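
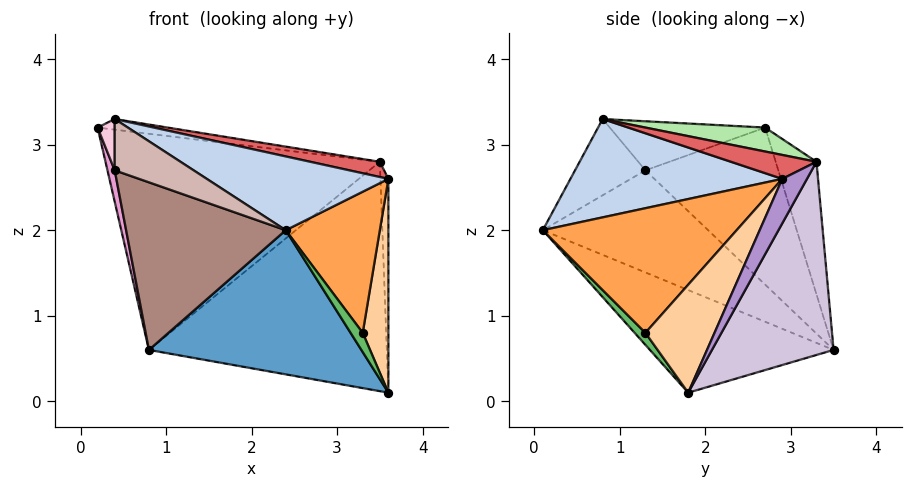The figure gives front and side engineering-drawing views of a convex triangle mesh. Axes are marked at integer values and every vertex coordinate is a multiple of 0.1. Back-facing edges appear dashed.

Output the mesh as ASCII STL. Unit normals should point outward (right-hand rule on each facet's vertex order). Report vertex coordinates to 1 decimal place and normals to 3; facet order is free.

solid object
 facet normal -0.442 -0.511 -0.737
  outer loop
   vertex 3.6 1.8 0.1
   vertex 2.4 0.1 2.0
   vertex 0.8 3.5 0.6
  endloop
 endfacet
 facet normal 0.418 -0.358 0.835
  outer loop
   vertex 0.4 0.8 3.3
   vertex 2.4 0.1 2.0
   vertex 3.6 2.9 2.6
  endloop
 endfacet
 facet normal 0.875 -0.425 0.232
  outer loop
   vertex 3.3 1.3 0.8
   vertex 3.6 2.9 2.6
   vertex 2.4 0.1 2.0
  endloop
 endfacet
 facet normal 0.927 -0.344 0.151
  outer loop
   vertex 3.3 1.3 0.8
   vertex 3.6 1.8 0.1
   vertex 3.6 2.9 2.6
  endloop
 endfacet
 facet normal 0.645 -0.725 -0.242
  outer loop
   vertex 3.3 1.3 0.8
   vertex 2.4 0.1 2.0
   vertex 3.6 1.8 0.1
  endloop
 endfacet
 facet normal 0.109 0.064 0.992
  outer loop
   vertex 3.5 3.3 2.8
   vertex 0.2 2.7 3.2
   vertex 0.4 0.8 3.3
  endloop
 endfacet
 facet normal 0.402 -0.327 0.855
  outer loop
   vertex 3.5 3.3 2.8
   vertex 0.4 0.8 3.3
   vertex 3.6 2.9 2.6
  endloop
 endfacet
 facet normal -0.142 0.955 0.261
  outer loop
   vertex 3.5 3.3 2.8
   vertex 0.8 3.5 0.6
   vertex 0.2 2.7 3.2
  endloop
 endfacet
 facet normal 0.944 0.303 -0.133
  outer loop
   vertex 3.5 3.3 2.8
   vertex 3.6 2.9 2.6
   vertex 3.6 1.8 0.1
  endloop
 endfacet
 facet normal 0.411 0.803 -0.431
  outer loop
   vertex 3.5 3.3 2.8
   vertex 3.6 1.8 0.1
   vertex 0.8 3.5 0.6
  endloop
 endfacet
 facet normal -0.544 -0.525 -0.654
  outer loop
   vertex 0.4 1.3 2.7
   vertex 0.8 3.5 0.6
   vertex 2.4 0.1 2.0
  endloop
 endfacet
 facet normal -0.565 -0.634 -0.528
  outer loop
   vertex 0.4 1.3 2.7
   vertex 2.4 0.1 2.0
   vertex 0.4 0.8 3.3
  endloop
 endfacet
 facet normal -0.969 -0.053 -0.240
  outer loop
   vertex 0.4 1.3 2.7
   vertex 0.2 2.7 3.2
   vertex 0.8 3.5 0.6
  endloop
 endfacet
 facet normal -0.990 -0.109 -0.091
  outer loop
   vertex 0.4 1.3 2.7
   vertex 0.4 0.8 3.3
   vertex 0.2 2.7 3.2
  endloop
 endfacet
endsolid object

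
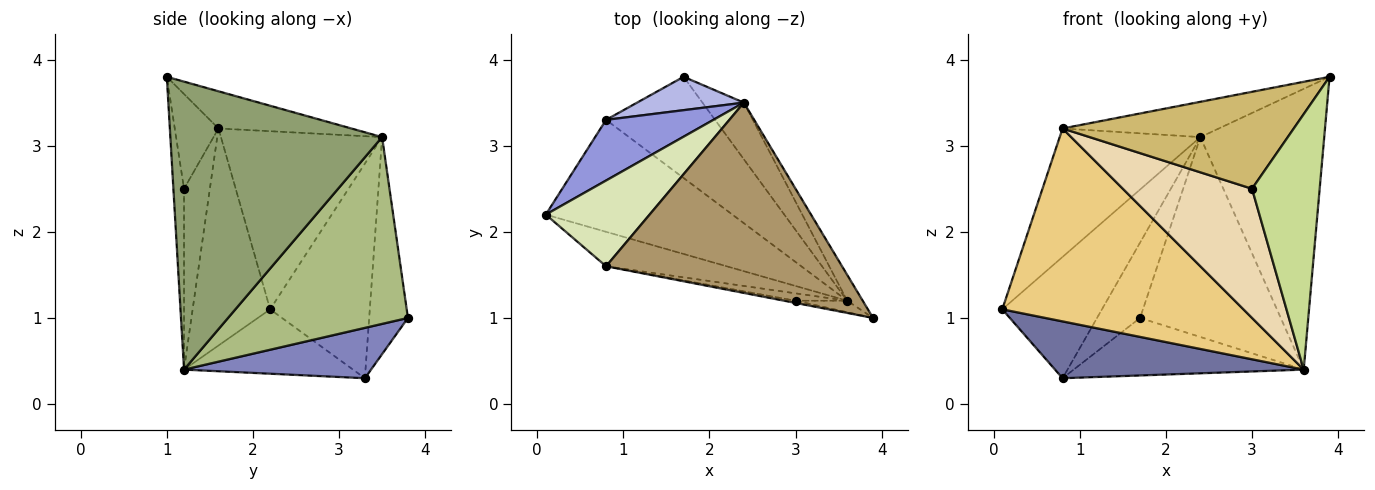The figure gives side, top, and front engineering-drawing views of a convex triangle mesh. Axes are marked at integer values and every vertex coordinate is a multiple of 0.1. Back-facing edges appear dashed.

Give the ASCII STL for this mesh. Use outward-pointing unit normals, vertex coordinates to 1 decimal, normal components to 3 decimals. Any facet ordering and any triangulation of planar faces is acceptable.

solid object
 facet normal -0.294 -0.433 -0.852
  outer loop
   vertex 3.6 1.2 0.4
   vertex 0.1 2.2 1.1
   vertex 0.8 3.3 0.3
  endloop
 endfacet
 facet normal 0.373 0.459 -0.807
  outer loop
   vertex 3.6 1.2 0.4
   vertex 0.8 3.3 0.3
   vertex 1.7 3.8 1.0
  endloop
 endfacet
 facet normal -0.667 0.667 0.333
  outer loop
   vertex 2.4 3.5 3.1
   vertex 0.8 3.3 0.3
   vertex 0.1 2.2 1.1
  endloop
 endfacet
 facet normal -0.635 0.706 0.313
  outer loop
   vertex 2.4 3.5 3.1
   vertex 1.7 3.8 1.0
   vertex 0.8 3.3 0.3
  endloop
 endfacet
 facet normal 0.862 0.504 -0.046
  outer loop
   vertex 2.4 3.5 3.1
   vertex 3.9 1.0 3.8
   vertex 3.6 1.2 0.4
  endloop
 endfacet
 facet normal 0.776 0.607 -0.172
  outer loop
   vertex 2.4 3.5 3.1
   vertex 3.6 1.2 0.4
   vertex 1.7 3.8 1.0
  endloop
 endfacet
 facet normal -0.155 -0.987 -0.044
  outer loop
   vertex 3.0 1.2 2.5
   vertex 3.6 1.2 0.4
   vertex 3.9 1.0 3.8
  endloop
 endfacet
 facet normal -0.690 0.602 0.402
  outer loop
   vertex 0.8 1.6 3.2
   vertex 2.4 3.5 3.1
   vertex 0.1 2.2 1.1
  endloop
 endfacet
 facet normal -0.153 0.180 0.972
  outer loop
   vertex 0.8 1.6 3.2
   vertex 3.9 1.0 3.8
   vertex 2.4 3.5 3.1
  endloop
 endfacet
 facet normal -0.186 -0.982 -0.023
  outer loop
   vertex 0.8 1.6 3.2
   vertex 3.0 1.2 2.5
   vertex 3.9 1.0 3.8
  endloop
 endfacet
 facet normal -0.302 -0.939 -0.168
  outer loop
   vertex 0.8 1.6 3.2
   vertex 0.1 2.2 1.1
   vertex 3.6 1.2 0.4
  endloop
 endfacet
 facet normal -0.196 -0.979 -0.056
  outer loop
   vertex 0.8 1.6 3.2
   vertex 3.6 1.2 0.4
   vertex 3.0 1.2 2.5
  endloop
 endfacet
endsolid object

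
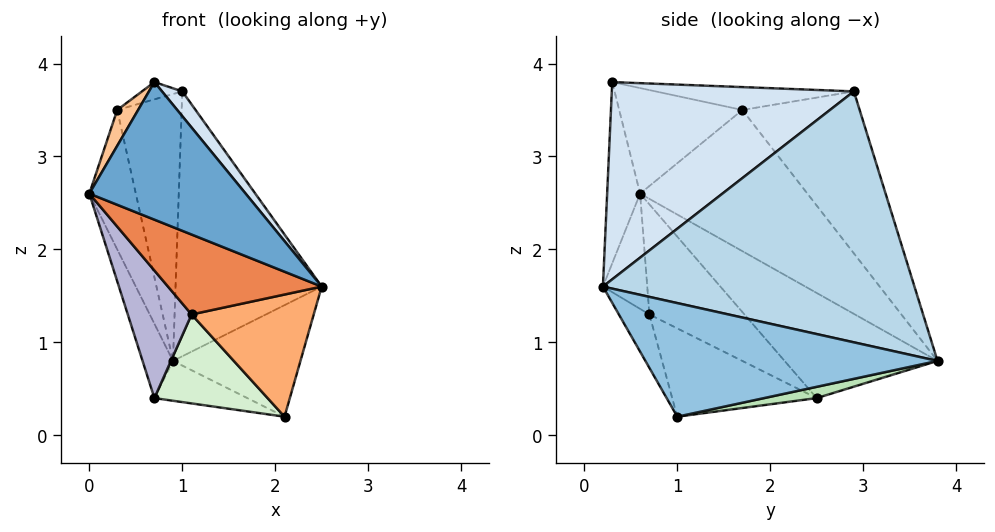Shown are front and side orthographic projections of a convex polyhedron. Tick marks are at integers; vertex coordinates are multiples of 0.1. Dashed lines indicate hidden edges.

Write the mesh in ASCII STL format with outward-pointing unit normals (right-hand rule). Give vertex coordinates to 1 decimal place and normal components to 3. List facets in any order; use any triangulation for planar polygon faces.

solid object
 facet normal -0.205 -0.971 -0.123
  outer loop
   vertex 0.7 0.3 3.8
   vertex 0.0 0.6 2.6
   vertex 2.5 0.2 1.6
  endloop
 endfacet
 facet normal 0.916 0.400 -0.033
  outer loop
   vertex 2.1 1.0 0.2
   vertex 0.9 3.8 0.8
   vertex 2.5 0.2 1.6
  endloop
 endfacet
 facet normal 0.901 0.423 0.100
  outer loop
   vertex 1.0 2.9 3.7
   vertex 2.5 0.2 1.6
   vertex 0.9 3.8 0.8
  endloop
 endfacet
 facet normal 0.771 -0.065 0.634
  outer loop
   vertex 1.0 2.9 3.7
   vertex 0.7 0.3 3.8
   vertex 2.5 0.2 1.6
  endloop
 endfacet
 facet normal -0.265 -0.918 -0.295
  outer loop
   vertex 1.1 0.7 1.3
   vertex 2.5 0.2 1.6
   vertex 0.0 0.6 2.6
  endloop
 endfacet
 facet normal -0.218 -0.873 -0.436
  outer loop
   vertex 1.1 0.7 1.3
   vertex 2.1 1.0 0.2
   vertex 2.5 0.2 1.6
  endloop
 endfacet
 facet normal -0.870 -0.148 0.471
  outer loop
   vertex 0.3 1.7 3.5
   vertex 0.0 0.6 2.6
   vertex 0.7 0.3 3.8
  endloop
 endfacet
 facet normal -0.400 0.081 0.913
  outer loop
   vertex 0.3 1.7 3.5
   vertex 0.7 0.3 3.8
   vertex 1.0 2.9 3.7
  endloop
 endfacet
 facet normal -0.964 0.268 -0.006
  outer loop
   vertex 0.3 1.7 3.5
   vertex 0.9 3.8 0.8
   vertex 0.0 0.6 2.6
  endloop
 endfacet
 facet normal -0.863 0.474 0.177
  outer loop
   vertex 0.3 1.7 3.5
   vertex 1.0 2.9 3.7
   vertex 0.9 3.8 0.8
  endloop
 endfacet
 facet normal 0.153 0.269 -0.951
  outer loop
   vertex 0.7 2.5 0.4
   vertex 0.9 3.8 0.8
   vertex 2.1 1.0 0.2
  endloop
 endfacet
 facet normal -0.590 -0.462 -0.662
  outer loop
   vertex 0.7 2.5 0.4
   vertex 2.1 1.0 0.2
   vertex 1.1 0.7 1.3
  endloop
 endfacet
 facet normal -0.971 0.193 -0.142
  outer loop
   vertex 0.7 2.5 0.4
   vertex 0.0 0.6 2.6
   vertex 0.9 3.8 0.8
  endloop
 endfacet
 facet normal -0.666 -0.447 -0.598
  outer loop
   vertex 0.7 2.5 0.4
   vertex 1.1 0.7 1.3
   vertex 0.0 0.6 2.6
  endloop
 endfacet
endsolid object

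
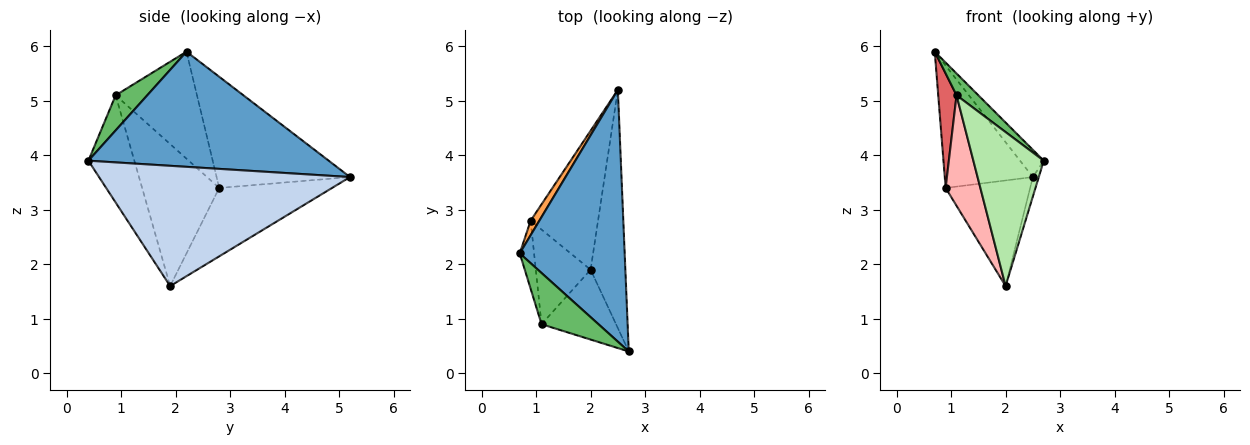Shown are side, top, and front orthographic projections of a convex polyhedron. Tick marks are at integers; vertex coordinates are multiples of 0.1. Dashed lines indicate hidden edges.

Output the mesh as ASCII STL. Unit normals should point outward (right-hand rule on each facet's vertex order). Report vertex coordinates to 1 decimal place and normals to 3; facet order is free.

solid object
 facet normal 0.737 0.073 0.672
  outer loop
   vertex 2.5 5.2 3.6
   vertex 0.7 2.2 5.9
   vertex 2.7 0.4 3.9
  endloop
 endfacet
 facet normal 0.960 0.023 -0.278
  outer loop
   vertex 2.0 1.9 1.6
   vertex 2.5 5.2 3.6
   vertex 2.7 0.4 3.9
  endloop
 endfacet
 facet normal -0.833 0.550 0.065
  outer loop
   vertex 0.9 2.8 3.4
   vertex 0.7 2.2 5.9
   vertex 2.5 5.2 3.6
  endloop
 endfacet
 facet normal -0.628 0.471 -0.619
  outer loop
   vertex 0.9 2.8 3.4
   vertex 2.5 5.2 3.6
   vertex 2.0 1.9 1.6
  endloop
 endfacet
 facet normal 0.494 -0.341 0.800
  outer loop
   vertex 1.1 0.9 5.1
   vertex 2.7 0.4 3.9
   vertex 0.7 2.2 5.9
  endloop
 endfacet
 facet normal -0.511 -0.783 -0.355
  outer loop
   vertex 1.1 0.9 5.1
   vertex 2.0 1.9 1.6
   vertex 2.7 0.4 3.9
  endloop
 endfacet
 facet normal -0.967 -0.218 -0.130
  outer loop
   vertex 1.1 0.9 5.1
   vertex 0.7 2.2 5.9
   vertex 0.9 2.8 3.4
  endloop
 endfacet
 facet normal -0.860 -0.387 -0.332
  outer loop
   vertex 1.1 0.9 5.1
   vertex 0.9 2.8 3.4
   vertex 2.0 1.9 1.6
  endloop
 endfacet
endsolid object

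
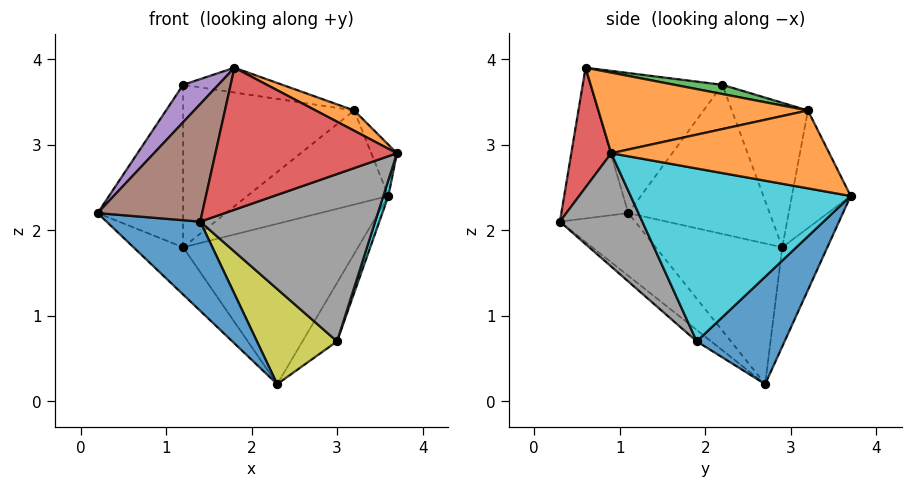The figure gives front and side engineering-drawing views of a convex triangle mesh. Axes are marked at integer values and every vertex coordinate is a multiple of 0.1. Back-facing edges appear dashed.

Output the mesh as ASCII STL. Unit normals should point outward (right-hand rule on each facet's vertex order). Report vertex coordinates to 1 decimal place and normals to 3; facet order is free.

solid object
 facet normal -0.385 -0.480 -0.788
  outer loop
   vertex 1.4 0.3 2.1
   vertex 0.2 1.1 2.2
   vertex 2.3 2.7 0.2
  endloop
 endfacet
 facet normal 0.904 0.106 0.415
  outer loop
   vertex 3.2 3.2 3.4
   vertex 3.7 0.9 2.9
   vertex 3.6 3.7 2.4
  endloop
 endfacet
 facet normal -0.240 0.929 -0.281
  outer loop
   vertex 1.2 2.9 1.8
   vertex 3.6 3.7 2.4
   vertex 2.3 2.7 0.2
  endloop
 endfacet
 facet normal -0.368 0.882 0.294
  outer loop
   vertex 1.2 2.9 1.8
   vertex 3.2 3.2 3.4
   vertex 3.6 3.7 2.4
  endloop
 endfacet
 facet normal -0.385 0.866 0.319
  outer loop
   vertex 1.2 2.9 1.8
   vertex 1.2 2.2 3.7
   vertex 3.2 3.2 3.4
  endloop
 endfacet
 facet normal -0.768 0.301 -0.566
  outer loop
   vertex 1.2 2.9 1.8
   vertex 2.3 2.7 0.2
   vertex 0.2 1.1 2.2
  endloop
 endfacet
 facet normal -0.840 0.509 0.187
  outer loop
   vertex 1.2 2.9 1.8
   vertex 0.2 1.1 2.2
   vertex 1.2 2.2 3.7
  endloop
 endfacet
 facet normal 0.374 -0.794 -0.480
  outer loop
   vertex 3.0 1.9 0.7
   vertex 3.7 0.9 2.9
   vertex 1.4 0.3 2.1
  endloop
 endfacet
 facet normal -0.106 -0.592 -0.799
  outer loop
   vertex 3.0 1.9 0.7
   vertex 1.4 0.3 2.1
   vertex 2.3 2.7 0.2
  endloop
 endfacet
 facet normal 0.950 -0.022 -0.312
  outer loop
   vertex 3.0 1.9 0.7
   vertex 3.6 3.7 2.4
   vertex 3.7 0.9 2.9
  endloop
 endfacet
 facet normal 0.756 0.298 -0.582
  outer loop
   vertex 3.0 1.9 0.7
   vertex 2.3 2.7 0.2
   vertex 3.6 3.7 2.4
  endloop
 endfacet
 facet normal 0.475 -0.087 0.876
  outer loop
   vertex 1.8 0.6 3.9
   vertex 3.7 0.9 2.9
   vertex 3.2 3.2 3.4
  endloop
 endfacet
 facet normal 0.073 0.150 0.986
  outer loop
   vertex 1.8 0.6 3.9
   vertex 3.2 3.2 3.4
   vertex 1.2 2.2 3.7
  endloop
 endfacet
 facet normal 0.213 -0.970 0.114
  outer loop
   vertex 1.8 0.6 3.9
   vertex 1.4 0.3 2.1
   vertex 3.7 0.9 2.9
  endloop
 endfacet
 facet normal -0.742 -0.198 0.640
  outer loop
   vertex 1.8 0.6 3.9
   vertex 1.2 2.2 3.7
   vertex 0.2 1.1 2.2
  endloop
 endfacet
 facet normal -0.522 -0.815 0.252
  outer loop
   vertex 1.8 0.6 3.9
   vertex 0.2 1.1 2.2
   vertex 1.4 0.3 2.1
  endloop
 endfacet
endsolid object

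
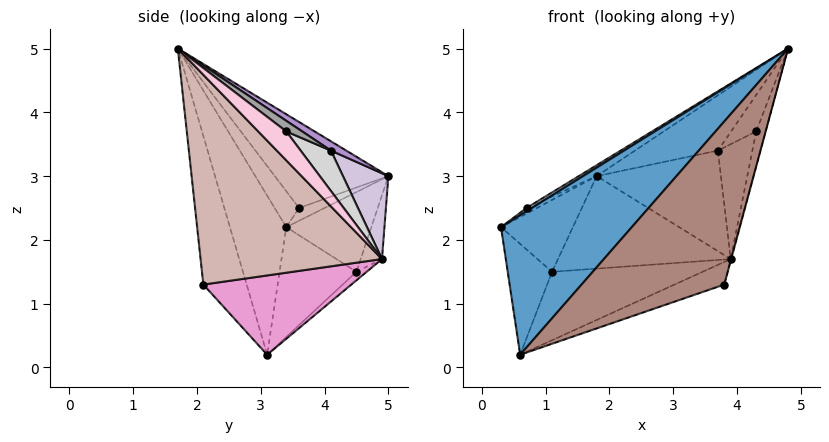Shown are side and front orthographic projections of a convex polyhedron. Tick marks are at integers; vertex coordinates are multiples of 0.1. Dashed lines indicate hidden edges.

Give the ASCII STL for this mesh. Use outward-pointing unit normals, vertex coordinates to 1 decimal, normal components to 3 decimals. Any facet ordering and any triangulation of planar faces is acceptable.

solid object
 facet normal -0.395 -0.916 0.078
  outer loop
   vertex 0.6 3.1 0.2
   vertex 4.8 1.7 5.0
   vertex 0.3 3.4 2.2
  endloop
 endfacet
 facet normal -0.557 -0.120 0.822
  outer loop
   vertex 0.7 3.6 2.5
   vertex 0.3 3.4 2.2
   vertex 4.8 1.7 5.0
  endloop
 endfacet
 facet normal -0.660 0.268 0.702
  outer loop
   vertex 0.7 3.6 2.5
   vertex 1.8 5.0 3.0
   vertex 0.3 3.4 2.2
  endloop
 endfacet
 facet normal -0.493 0.077 0.867
  outer loop
   vertex 0.7 3.6 2.5
   vertex 4.8 1.7 5.0
   vertex 1.8 5.0 3.0
  endloop
 endfacet
 facet normal -0.756 0.639 0.140
  outer loop
   vertex 1.1 4.5 1.5
   vertex 0.3 3.4 2.2
   vertex 1.8 5.0 3.0
  endloop
 endfacet
 facet normal -0.849 0.489 -0.201
  outer loop
   vertex 1.1 4.5 1.5
   vertex 0.6 3.1 0.2
   vertex 0.3 3.4 2.2
  endloop
 endfacet
 facet normal -0.118 0.957 -0.264
  outer loop
   vertex 1.1 4.5 1.5
   vertex 1.8 5.0 3.0
   vertex 3.9 4.9 1.7
  endloop
 endfacet
 facet normal -0.047 0.689 -0.724
  outer loop
   vertex 1.1 4.5 1.5
   vertex 3.9 4.9 1.7
   vertex 0.6 3.1 0.2
  endloop
 endfacet
 facet normal 0.108 0.585 0.804
  outer loop
   vertex 3.7 4.1 3.4
   vertex 1.8 5.0 3.0
   vertex 4.8 1.7 5.0
  endloop
 endfacet
 facet normal 0.309 0.846 0.434
  outer loop
   vertex 3.7 4.1 3.4
   vertex 3.9 4.9 1.7
   vertex 1.8 5.0 3.0
  endloop
 endfacet
 facet normal -0.290 -0.957 -0.025
  outer loop
   vertex 3.8 2.1 1.3
   vertex 4.8 1.7 5.0
   vertex 0.6 3.1 0.2
  endloop
 endfacet
 facet normal 0.965 0.003 -0.261
  outer loop
   vertex 3.8 2.1 1.3
   vertex 3.9 4.9 1.7
   vertex 4.8 1.7 5.0
  endloop
 endfacet
 facet normal 0.356 0.120 -0.927
  outer loop
   vertex 3.8 2.1 1.3
   vertex 0.6 3.1 0.2
   vertex 3.9 4.9 1.7
  endloop
 endfacet
 facet normal 0.948 0.314 0.046
  outer loop
   vertex 4.3 3.4 3.7
   vertex 4.8 1.7 5.0
   vertex 3.9 4.9 1.7
  endloop
 endfacet
 facet normal 0.399 0.628 0.668
  outer loop
   vertex 4.3 3.4 3.7
   vertex 3.7 4.1 3.4
   vertex 4.8 1.7 5.0
  endloop
 endfacet
 facet normal 0.607 0.690 0.396
  outer loop
   vertex 4.3 3.4 3.7
   vertex 3.9 4.9 1.7
   vertex 3.7 4.1 3.4
  endloop
 endfacet
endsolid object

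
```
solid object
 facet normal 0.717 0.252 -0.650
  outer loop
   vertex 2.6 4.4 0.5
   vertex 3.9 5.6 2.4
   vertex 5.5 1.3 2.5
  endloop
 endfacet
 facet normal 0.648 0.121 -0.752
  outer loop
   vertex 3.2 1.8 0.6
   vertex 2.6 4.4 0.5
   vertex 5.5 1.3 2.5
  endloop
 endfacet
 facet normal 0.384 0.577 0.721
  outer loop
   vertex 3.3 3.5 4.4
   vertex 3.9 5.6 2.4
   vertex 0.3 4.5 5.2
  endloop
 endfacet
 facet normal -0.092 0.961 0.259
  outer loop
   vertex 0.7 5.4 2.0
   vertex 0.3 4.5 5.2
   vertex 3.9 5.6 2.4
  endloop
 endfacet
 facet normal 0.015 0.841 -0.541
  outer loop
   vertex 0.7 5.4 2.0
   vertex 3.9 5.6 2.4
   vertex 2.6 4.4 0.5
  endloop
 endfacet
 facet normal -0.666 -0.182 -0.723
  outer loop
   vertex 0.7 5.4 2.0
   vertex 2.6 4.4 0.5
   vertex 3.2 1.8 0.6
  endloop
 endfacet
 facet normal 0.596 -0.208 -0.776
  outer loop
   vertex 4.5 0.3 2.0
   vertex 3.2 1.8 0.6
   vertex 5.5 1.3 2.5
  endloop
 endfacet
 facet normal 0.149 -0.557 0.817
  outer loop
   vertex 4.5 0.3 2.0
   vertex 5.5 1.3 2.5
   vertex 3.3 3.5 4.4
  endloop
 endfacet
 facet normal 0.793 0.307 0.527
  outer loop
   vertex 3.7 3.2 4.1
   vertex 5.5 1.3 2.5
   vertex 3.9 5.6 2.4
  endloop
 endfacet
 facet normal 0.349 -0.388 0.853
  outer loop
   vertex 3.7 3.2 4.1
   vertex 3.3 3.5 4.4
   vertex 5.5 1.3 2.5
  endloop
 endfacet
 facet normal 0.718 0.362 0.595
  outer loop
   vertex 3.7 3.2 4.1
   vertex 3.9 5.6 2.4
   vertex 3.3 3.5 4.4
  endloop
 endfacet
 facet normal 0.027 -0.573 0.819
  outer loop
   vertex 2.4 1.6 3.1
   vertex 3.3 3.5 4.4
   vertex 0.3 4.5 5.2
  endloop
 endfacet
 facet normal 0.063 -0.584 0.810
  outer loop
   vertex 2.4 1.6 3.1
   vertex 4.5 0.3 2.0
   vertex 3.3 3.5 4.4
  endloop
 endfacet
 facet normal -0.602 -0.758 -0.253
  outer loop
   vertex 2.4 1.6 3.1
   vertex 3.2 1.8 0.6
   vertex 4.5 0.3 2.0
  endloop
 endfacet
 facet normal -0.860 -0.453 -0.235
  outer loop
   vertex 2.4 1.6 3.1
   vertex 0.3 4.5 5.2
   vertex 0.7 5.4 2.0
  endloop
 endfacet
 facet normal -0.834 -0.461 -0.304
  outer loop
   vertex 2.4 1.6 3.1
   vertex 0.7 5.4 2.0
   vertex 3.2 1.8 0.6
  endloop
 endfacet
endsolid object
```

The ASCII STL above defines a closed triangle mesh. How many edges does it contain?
24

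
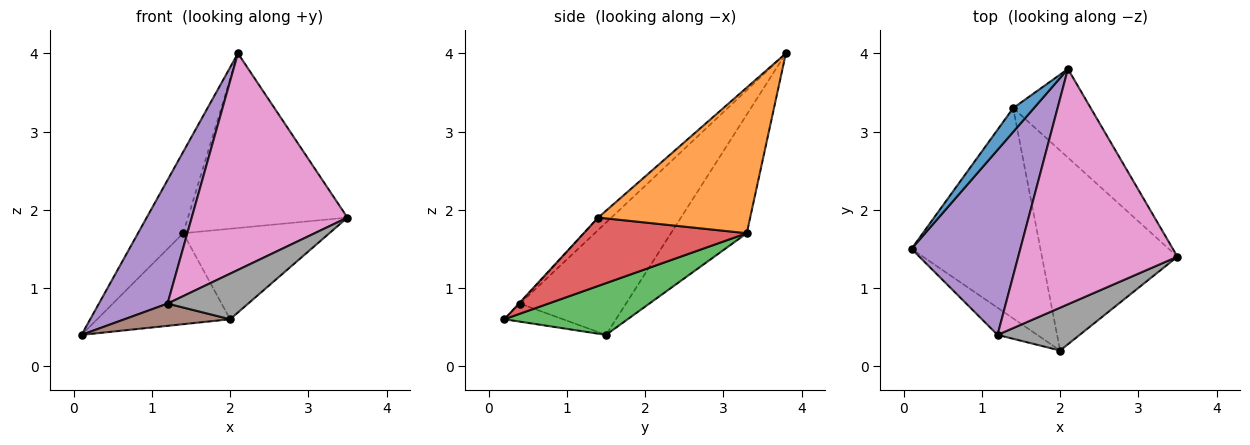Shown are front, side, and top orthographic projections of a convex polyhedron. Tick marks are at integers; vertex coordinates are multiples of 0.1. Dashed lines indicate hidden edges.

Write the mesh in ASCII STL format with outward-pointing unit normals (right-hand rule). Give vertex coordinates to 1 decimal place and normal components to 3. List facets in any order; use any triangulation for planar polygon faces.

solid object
 facet normal -0.849 0.506 0.148
  outer loop
   vertex 1.4 3.3 1.7
   vertex 0.1 1.5 0.4
   vertex 2.1 3.8 4.0
  endloop
 endfacet
 facet normal 0.648 0.679 -0.345
  outer loop
   vertex 1.4 3.3 1.7
   vertex 2.1 3.8 4.0
   vertex 3.5 1.4 1.9
  endloop
 endfacet
 facet normal 0.346 0.373 -0.861
  outer loop
   vertex 1.4 3.3 1.7
   vertex 2.0 0.2 0.6
   vertex 0.1 1.5 0.4
  endloop
 endfacet
 facet normal 0.418 0.375 -0.828
  outer loop
   vertex 1.4 3.3 1.7
   vertex 3.5 1.4 1.9
   vertex 2.0 0.2 0.6
  endloop
 endfacet
 facet normal -0.651 -0.422 0.631
  outer loop
   vertex 1.2 0.4 0.8
   vertex 2.1 3.8 4.0
   vertex 0.1 1.5 0.4
  endloop
 endfacet
 facet normal -0.332 -0.597 -0.730
  outer loop
   vertex 1.2 0.4 0.8
   vertex 0.1 1.5 0.4
   vertex 2.0 0.2 0.6
  endloop
 endfacet
 facet normal -0.057 -0.676 0.735
  outer loop
   vertex 1.2 0.4 0.8
   vertex 3.5 1.4 1.9
   vertex 2.1 3.8 4.0
  endloop
 endfacet
 facet normal -0.011 -0.728 0.685
  outer loop
   vertex 1.2 0.4 0.8
   vertex 2.0 0.2 0.6
   vertex 3.5 1.4 1.9
  endloop
 endfacet
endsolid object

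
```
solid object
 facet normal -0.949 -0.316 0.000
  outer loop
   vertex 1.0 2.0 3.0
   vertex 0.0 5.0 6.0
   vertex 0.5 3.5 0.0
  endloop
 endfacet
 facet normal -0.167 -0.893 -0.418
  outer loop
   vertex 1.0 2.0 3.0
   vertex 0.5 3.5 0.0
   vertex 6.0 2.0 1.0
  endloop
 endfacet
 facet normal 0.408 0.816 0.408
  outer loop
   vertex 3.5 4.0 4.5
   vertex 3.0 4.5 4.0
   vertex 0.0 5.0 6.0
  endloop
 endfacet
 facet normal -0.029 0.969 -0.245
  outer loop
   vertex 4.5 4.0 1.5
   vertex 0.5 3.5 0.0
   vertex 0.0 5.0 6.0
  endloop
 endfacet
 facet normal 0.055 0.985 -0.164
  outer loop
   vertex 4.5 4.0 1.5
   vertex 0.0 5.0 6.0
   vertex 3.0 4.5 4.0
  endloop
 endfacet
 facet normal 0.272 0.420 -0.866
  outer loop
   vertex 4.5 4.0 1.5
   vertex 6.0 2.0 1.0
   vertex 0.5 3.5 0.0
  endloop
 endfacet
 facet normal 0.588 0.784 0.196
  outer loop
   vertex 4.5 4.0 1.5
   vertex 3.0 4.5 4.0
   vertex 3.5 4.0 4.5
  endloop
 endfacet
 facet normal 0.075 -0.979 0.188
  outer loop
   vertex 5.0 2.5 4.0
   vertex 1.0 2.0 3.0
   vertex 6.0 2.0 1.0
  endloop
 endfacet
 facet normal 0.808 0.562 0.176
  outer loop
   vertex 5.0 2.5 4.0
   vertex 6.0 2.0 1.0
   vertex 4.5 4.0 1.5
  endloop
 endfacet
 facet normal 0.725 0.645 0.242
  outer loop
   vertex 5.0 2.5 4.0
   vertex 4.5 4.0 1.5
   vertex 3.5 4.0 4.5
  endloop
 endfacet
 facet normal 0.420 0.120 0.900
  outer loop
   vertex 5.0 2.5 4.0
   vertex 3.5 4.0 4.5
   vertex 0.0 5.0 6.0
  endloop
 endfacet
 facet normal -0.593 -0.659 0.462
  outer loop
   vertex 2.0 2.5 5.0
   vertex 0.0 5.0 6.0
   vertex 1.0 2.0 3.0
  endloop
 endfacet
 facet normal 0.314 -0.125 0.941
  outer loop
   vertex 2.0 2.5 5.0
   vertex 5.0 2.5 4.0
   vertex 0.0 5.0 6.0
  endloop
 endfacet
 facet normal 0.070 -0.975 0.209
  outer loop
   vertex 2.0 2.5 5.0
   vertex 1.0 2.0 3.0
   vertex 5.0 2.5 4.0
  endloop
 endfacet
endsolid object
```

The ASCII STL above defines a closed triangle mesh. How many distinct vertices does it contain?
9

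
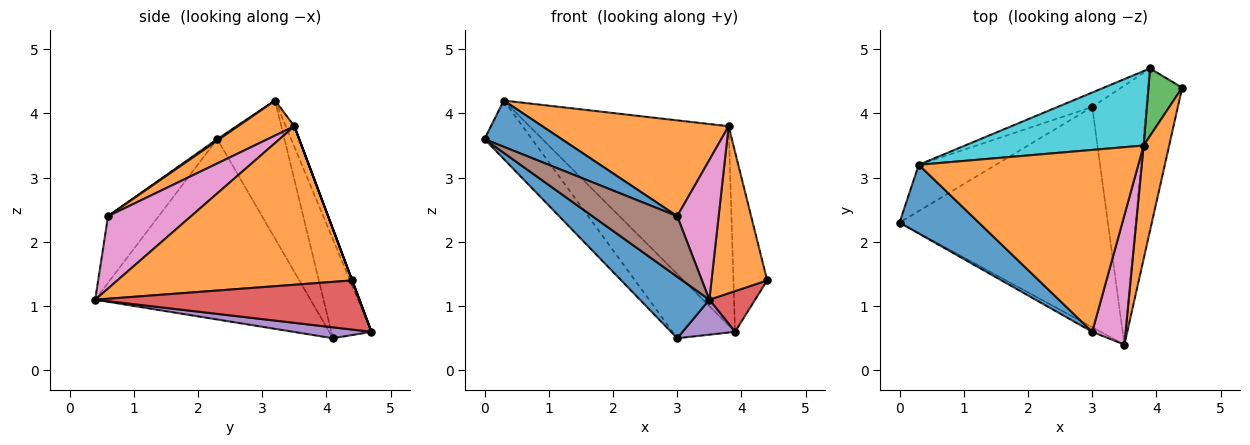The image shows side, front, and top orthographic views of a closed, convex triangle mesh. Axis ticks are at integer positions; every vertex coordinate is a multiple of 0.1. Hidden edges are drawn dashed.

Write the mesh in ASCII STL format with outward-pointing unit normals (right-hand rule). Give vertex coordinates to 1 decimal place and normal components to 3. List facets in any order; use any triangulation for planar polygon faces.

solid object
 facet normal -0.640 -0.207 -0.740
  outer loop
   vertex 3.0 4.1 0.5
   vertex 3.5 0.4 1.1
   vertex 0.0 2.3 3.6
  endloop
 endfacet
 facet normal 0.961 -0.228 0.155
  outer loop
   vertex 3.8 3.5 3.8
   vertex 3.5 0.4 1.1
   vertex 4.4 4.4 1.4
  endloop
 endfacet
 facet normal 0.000 0.936 0.351
  outer loop
   vertex 3.9 4.7 0.6
   vertex 3.8 3.5 3.8
   vertex 4.4 4.4 1.4
  endloop
 endfacet
 facet normal 0.815 -0.141 -0.562
  outer loop
   vertex 3.9 4.7 0.6
   vertex 4.4 4.4 1.4
   vertex 3.5 0.4 1.1
  endloop
 endfacet
 facet normal 0.195 -0.131 -0.972
  outer loop
   vertex 3.9 4.7 0.6
   vertex 3.5 0.4 1.1
   vertex 3.0 4.1 0.5
  endloop
 endfacet
 facet normal -0.512 -0.857 -0.065
  outer loop
   vertex 3.0 0.6 2.4
   vertex 0.0 2.3 3.6
   vertex 3.5 0.4 1.1
  endloop
 endfacet
 facet normal 0.827 -0.412 0.382
  outer loop
   vertex 3.0 0.6 2.4
   vertex 3.5 0.4 1.1
   vertex 3.8 3.5 3.8
  endloop
 endfacet
 facet normal -0.743 0.524 -0.415
  outer loop
   vertex 0.3 3.2 4.2
   vertex 3.0 4.1 0.5
   vertex 0.0 2.3 3.6
  endloop
 endfacet
 facet normal -0.531 0.827 -0.186
  outer loop
   vertex 0.3 3.2 4.2
   vertex 3.9 4.7 0.6
   vertex 3.0 4.1 0.5
  endloop
 endfacet
 facet normal -0.040 0.936 0.350
  outer loop
   vertex 0.3 3.2 4.2
   vertex 3.8 3.5 3.8
   vertex 3.9 4.7 0.6
  endloop
 endfacet
 facet normal 0.016 -0.558 0.830
  outer loop
   vertex 0.3 3.2 4.2
   vertex 0.0 2.3 3.6
   vertex 3.0 0.6 2.4
  endloop
 endfacet
 facet normal 0.140 -0.461 0.876
  outer loop
   vertex 0.3 3.2 4.2
   vertex 3.0 0.6 2.4
   vertex 3.8 3.5 3.8
  endloop
 endfacet
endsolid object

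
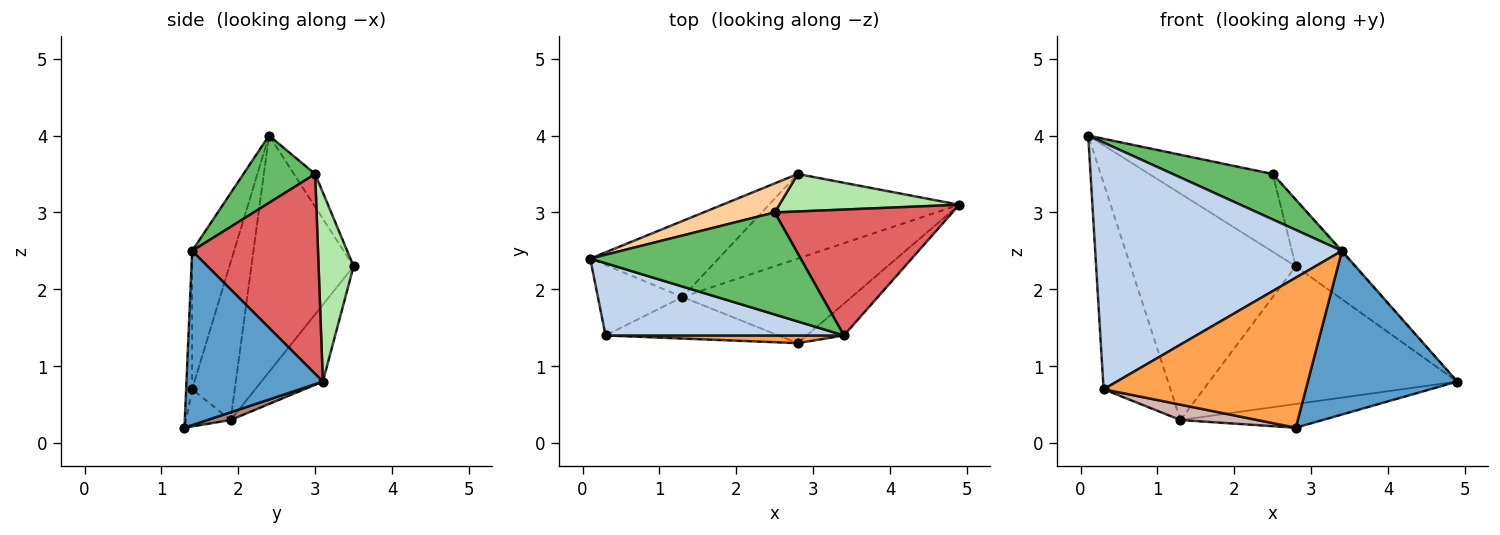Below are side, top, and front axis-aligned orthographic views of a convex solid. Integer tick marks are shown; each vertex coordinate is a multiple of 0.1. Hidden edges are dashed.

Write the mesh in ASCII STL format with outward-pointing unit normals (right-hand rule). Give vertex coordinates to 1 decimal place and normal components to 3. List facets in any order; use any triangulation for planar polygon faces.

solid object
 facet normal 0.667 -0.731 -0.142
  outer loop
   vertex 3.4 1.4 2.5
   vertex 2.8 1.3 0.2
   vertex 4.9 3.1 0.8
  endloop
 endfacet
 facet normal -0.161 -0.947 0.277
  outer loop
   vertex 0.3 1.4 0.7
   vertex 3.4 1.4 2.5
   vertex 0.1 2.4 4.0
  endloop
 endfacet
 facet normal -0.030 -0.998 0.051
  outer loop
   vertex 0.3 1.4 0.7
   vertex 2.8 1.3 0.2
   vertex 3.4 1.4 2.5
  endloop
 endfacet
 facet normal -0.159 0.925 0.346
  outer loop
   vertex 2.5 3.0 3.5
   vertex 2.8 3.5 2.3
   vertex 0.1 2.4 4.0
  endloop
 endfacet
 facet normal 0.280 -0.390 0.877
  outer loop
   vertex 2.5 3.0 3.5
   vertex 0.1 2.4 4.0
   vertex 3.4 1.4 2.5
  endloop
 endfacet
 facet normal 0.459 0.773 0.437
  outer loop
   vertex 2.5 3.0 3.5
   vertex 4.9 3.1 0.8
   vertex 2.8 3.5 2.3
  endloop
 endfacet
 facet normal 0.747 0.005 0.664
  outer loop
   vertex 2.5 3.0 3.5
   vertex 3.4 1.4 2.5
   vertex 4.9 3.1 0.8
  endloop
 endfacet
 facet normal -0.506 0.818 -0.275
  outer loop
   vertex 1.3 1.9 0.3
   vertex 0.1 2.4 4.0
   vertex 2.8 3.5 2.3
  endloop
 endfacet
 facet normal -0.516 0.811 -0.277
  outer loop
   vertex 1.3 1.9 0.3
   vertex 0.3 1.4 0.7
   vertex 0.1 2.4 4.0
  endloop
 endfacet
 facet normal -0.207 0.834 -0.512
  outer loop
   vertex 1.3 1.9 0.3
   vertex 2.8 3.5 2.3
   vertex 4.9 3.1 0.8
  endloop
 endfacet
 facet normal 0.044 0.270 -0.962
  outer loop
   vertex 1.3 1.9 0.3
   vertex 4.9 3.1 0.8
   vertex 2.8 1.3 0.2
  endloop
 endfacet
 facet normal -0.197 -0.340 -0.919
  outer loop
   vertex 1.3 1.9 0.3
   vertex 2.8 1.3 0.2
   vertex 0.3 1.4 0.7
  endloop
 endfacet
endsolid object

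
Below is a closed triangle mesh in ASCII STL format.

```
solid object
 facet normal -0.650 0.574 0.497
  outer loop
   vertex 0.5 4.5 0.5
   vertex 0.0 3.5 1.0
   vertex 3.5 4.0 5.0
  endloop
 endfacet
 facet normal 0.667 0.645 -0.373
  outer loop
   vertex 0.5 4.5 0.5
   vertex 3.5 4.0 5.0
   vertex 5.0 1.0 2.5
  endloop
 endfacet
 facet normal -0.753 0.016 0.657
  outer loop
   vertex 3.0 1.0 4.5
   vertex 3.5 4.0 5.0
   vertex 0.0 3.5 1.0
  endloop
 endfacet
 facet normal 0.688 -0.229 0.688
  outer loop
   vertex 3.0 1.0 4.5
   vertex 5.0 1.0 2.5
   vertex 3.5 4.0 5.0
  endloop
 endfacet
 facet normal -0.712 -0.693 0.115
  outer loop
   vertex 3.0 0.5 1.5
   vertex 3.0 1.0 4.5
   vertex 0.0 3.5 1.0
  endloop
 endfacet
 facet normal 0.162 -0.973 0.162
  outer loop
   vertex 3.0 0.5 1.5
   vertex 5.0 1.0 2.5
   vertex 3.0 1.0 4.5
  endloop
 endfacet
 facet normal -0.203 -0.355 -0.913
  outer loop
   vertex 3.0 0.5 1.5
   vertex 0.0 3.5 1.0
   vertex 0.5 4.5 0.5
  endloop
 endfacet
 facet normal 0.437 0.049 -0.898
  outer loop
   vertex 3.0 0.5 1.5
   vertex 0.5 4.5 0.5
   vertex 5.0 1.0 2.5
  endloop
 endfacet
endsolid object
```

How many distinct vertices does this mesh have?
6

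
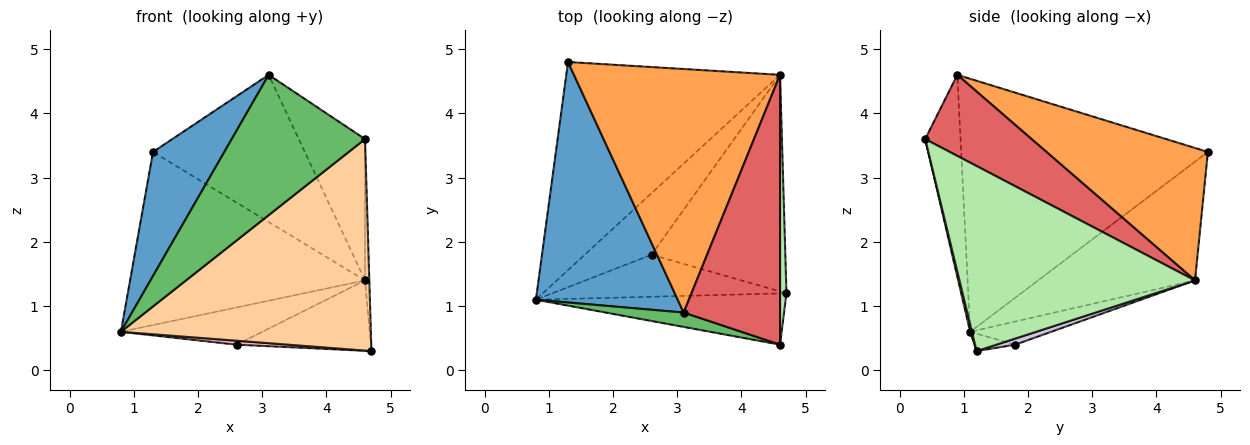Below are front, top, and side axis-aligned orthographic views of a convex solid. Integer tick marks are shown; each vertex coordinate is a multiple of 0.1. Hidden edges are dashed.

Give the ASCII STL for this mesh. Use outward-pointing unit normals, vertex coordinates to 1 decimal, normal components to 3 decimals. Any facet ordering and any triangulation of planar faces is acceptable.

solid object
 facet normal -0.846 -0.244 0.474
  outer loop
   vertex 3.1 0.9 4.6
   vertex 1.3 4.8 3.4
   vertex 0.8 1.1 0.6
  endloop
 endfacet
 facet normal -0.393 0.588 -0.707
  outer loop
   vertex 4.6 4.6 1.4
   vertex 0.8 1.1 0.6
   vertex 1.3 4.8 3.4
  endloop
 endfacet
 facet normal 0.482 0.453 0.750
  outer loop
   vertex 4.6 4.6 1.4
   vertex 1.3 4.8 3.4
   vertex 3.1 0.9 4.6
  endloop
 endfacet
 facet normal 0.007 -0.972 -0.235
  outer loop
   vertex 4.6 0.4 3.6
   vertex 0.8 1.1 0.6
   vertex 4.7 1.2 0.3
  endloop
 endfacet
 facet normal -0.255 -0.962 0.099
  outer loop
   vertex 4.6 0.4 3.6
   vertex 3.1 0.9 4.6
   vertex 0.8 1.1 0.6
  endloop
 endfacet
 facet normal 0.999 0.018 0.035
  outer loop
   vertex 4.6 0.4 3.6
   vertex 4.7 1.2 0.3
   vertex 4.6 4.6 1.4
  endloop
 endfacet
 facet normal 0.598 0.372 0.710
  outer loop
   vertex 4.6 0.4 3.6
   vertex 4.6 4.6 1.4
   vertex 3.1 0.9 4.6
  endloop
 endfacet
 facet normal -0.074 -0.093 -0.993
  outer loop
   vertex 2.6 1.8 0.4
   vertex 4.7 1.2 0.3
   vertex 0.8 1.1 0.6
  endloop
 endfacet
 facet normal -0.284 0.496 -0.821
  outer loop
   vertex 2.6 1.8 0.4
   vertex 0.8 1.1 0.6
   vertex 4.6 4.6 1.4
  endloop
 endfacet
 facet normal 0.043 0.309 -0.950
  outer loop
   vertex 2.6 1.8 0.4
   vertex 4.6 4.6 1.4
   vertex 4.7 1.2 0.3
  endloop
 endfacet
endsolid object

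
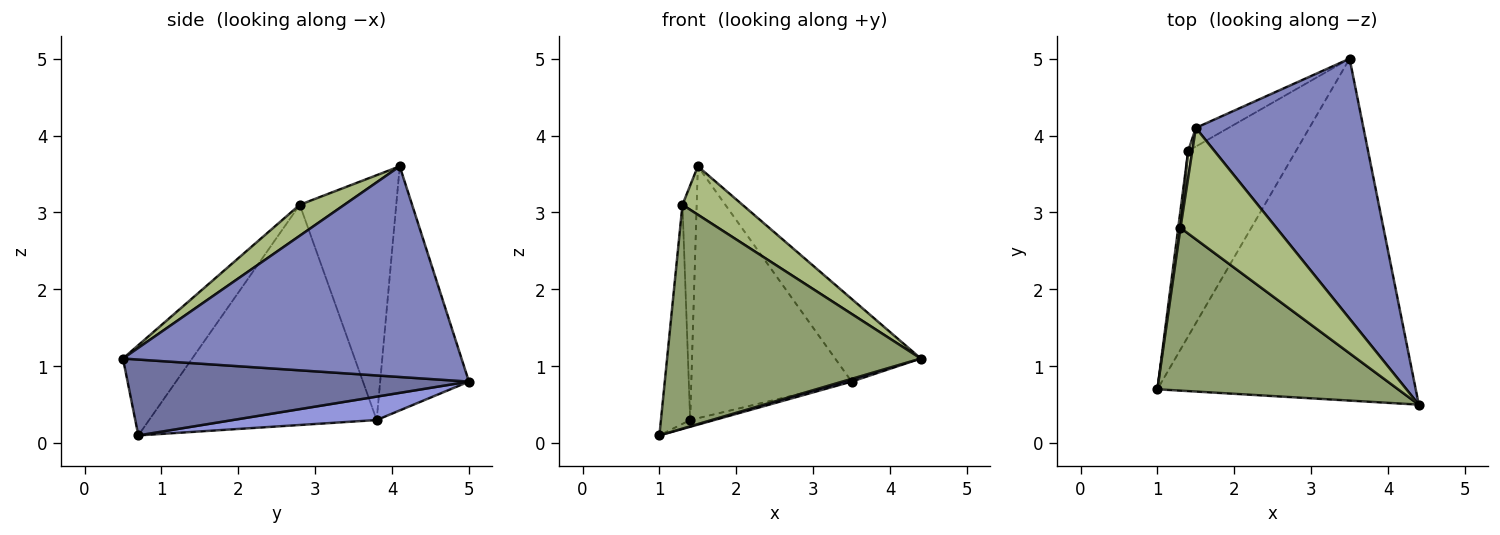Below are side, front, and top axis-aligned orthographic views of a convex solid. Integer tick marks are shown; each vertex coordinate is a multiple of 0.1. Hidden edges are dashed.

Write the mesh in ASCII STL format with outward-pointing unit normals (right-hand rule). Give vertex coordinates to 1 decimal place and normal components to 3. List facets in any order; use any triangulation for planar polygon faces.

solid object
 facet normal 0.282 -0.008 -0.959
  outer loop
   vertex 3.5 5.0 0.8
   vertex 4.4 0.5 1.1
   vertex 1.0 0.7 0.1
  endloop
 endfacet
 facet normal 0.768 0.194 0.611
  outer loop
   vertex 1.5 4.1 3.6
   vertex 4.4 0.5 1.1
   vertex 3.5 5.0 0.8
  endloop
 endfacet
 facet normal 0.212 0.036 -0.977
  outer loop
   vertex 1.4 3.8 0.3
   vertex 3.5 5.0 0.8
   vertex 1.0 0.7 0.1
  endloop
 endfacet
 facet normal -0.483 0.873 -0.065
  outer loop
   vertex 1.4 3.8 0.3
   vertex 1.5 4.1 3.6
   vertex 3.5 5.0 0.8
  endloop
 endfacet
 facet normal -0.215 -0.790 0.574
  outer loop
   vertex 1.3 2.8 3.1
   vertex 1.0 0.7 0.1
   vertex 4.4 0.5 1.1
  endloop
 endfacet
 facet normal 0.284 -0.382 0.879
  outer loop
   vertex 1.3 2.8 3.1
   vertex 4.4 0.5 1.1
   vertex 1.5 4.1 3.6
  endloop
 endfacet
 facet normal -0.992 0.127 0.010
  outer loop
   vertex 1.3 2.8 3.1
   vertex 1.4 3.8 0.3
   vertex 1.0 0.7 0.1
  endloop
 endfacet
 facet normal -0.989 0.146 0.017
  outer loop
   vertex 1.3 2.8 3.1
   vertex 1.5 4.1 3.6
   vertex 1.4 3.8 0.3
  endloop
 endfacet
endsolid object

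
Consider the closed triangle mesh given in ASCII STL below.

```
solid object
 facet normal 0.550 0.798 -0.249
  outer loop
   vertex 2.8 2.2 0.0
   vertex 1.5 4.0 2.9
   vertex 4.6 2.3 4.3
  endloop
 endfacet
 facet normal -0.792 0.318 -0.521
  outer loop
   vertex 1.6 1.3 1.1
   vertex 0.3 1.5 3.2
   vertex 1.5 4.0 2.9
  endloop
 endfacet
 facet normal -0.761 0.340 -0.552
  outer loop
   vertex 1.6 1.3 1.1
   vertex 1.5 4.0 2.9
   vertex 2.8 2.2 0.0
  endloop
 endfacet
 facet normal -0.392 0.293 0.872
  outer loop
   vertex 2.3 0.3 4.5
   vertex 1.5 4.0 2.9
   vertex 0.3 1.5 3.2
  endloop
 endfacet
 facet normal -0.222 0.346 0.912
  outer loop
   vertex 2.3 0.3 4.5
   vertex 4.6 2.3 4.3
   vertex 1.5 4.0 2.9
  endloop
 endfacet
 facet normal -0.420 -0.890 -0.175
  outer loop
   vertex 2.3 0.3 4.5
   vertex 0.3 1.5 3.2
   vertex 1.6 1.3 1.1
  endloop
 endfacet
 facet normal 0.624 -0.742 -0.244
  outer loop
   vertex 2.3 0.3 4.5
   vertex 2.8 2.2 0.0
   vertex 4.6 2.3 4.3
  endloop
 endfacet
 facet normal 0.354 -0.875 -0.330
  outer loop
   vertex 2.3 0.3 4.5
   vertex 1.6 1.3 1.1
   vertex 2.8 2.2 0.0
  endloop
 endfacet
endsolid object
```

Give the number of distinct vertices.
6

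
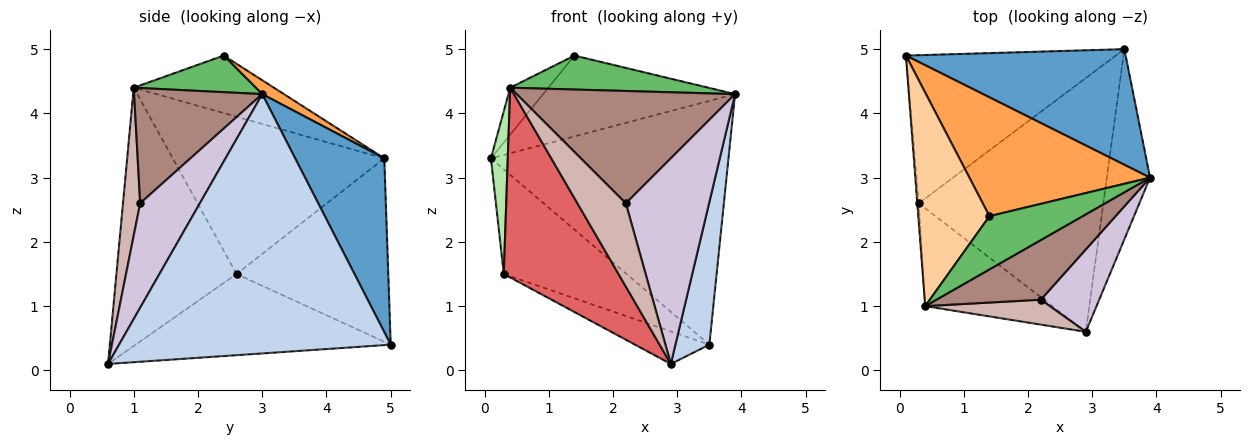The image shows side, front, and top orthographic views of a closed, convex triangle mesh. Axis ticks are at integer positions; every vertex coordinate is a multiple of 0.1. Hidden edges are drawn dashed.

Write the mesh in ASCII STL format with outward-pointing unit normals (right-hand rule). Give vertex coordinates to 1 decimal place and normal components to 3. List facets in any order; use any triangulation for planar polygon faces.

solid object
 facet normal 0.321 0.856 0.406
  outer loop
   vertex 3.5 5.0 0.4
   vertex 0.1 4.9 3.3
   vertex 3.9 3.0 4.3
  endloop
 endfacet
 facet normal 0.979 -0.122 -0.163
  outer loop
   vertex 3.5 5.0 0.4
   vertex 3.9 3.0 4.3
   vertex 2.9 0.6 0.1
  endloop
 endfacet
 facet normal 0.063 0.561 0.825
  outer loop
   vertex 1.4 2.4 4.9
   vertex 3.9 3.0 4.3
   vertex 0.1 4.9 3.3
  endloop
 endfacet
 facet normal -0.619 0.169 0.767
  outer loop
   vertex 1.4 2.4 4.9
   vertex 0.1 4.9 3.3
   vertex 0.4 1.0 4.4
  endloop
 endfacet
 facet normal 0.315 -0.511 0.800
  outer loop
   vertex 1.4 2.4 4.9
   vertex 0.4 1.0 4.4
   vertex 3.9 3.0 4.3
  endloop
 endfacet
 facet normal -0.997 -0.079 -0.009
  outer loop
   vertex 0.3 2.6 1.5
   vertex 0.4 1.0 4.4
   vertex 0.1 4.9 3.3
  endloop
 endfacet
 facet normal -0.681 -0.651 -0.336
  outer loop
   vertex 0.3 2.6 1.5
   vertex 2.9 0.6 0.1
   vertex 0.4 1.0 4.4
  endloop
 endfacet
 facet normal -0.581 0.470 -0.665
  outer loop
   vertex 0.3 2.6 1.5
   vertex 0.1 4.9 3.3
   vertex 3.5 5.0 0.4
  endloop
 endfacet
 facet normal -0.400 0.117 -0.909
  outer loop
   vertex 0.3 2.6 1.5
   vertex 3.5 5.0 0.4
   vertex 2.9 0.6 0.1
  endloop
 endfacet
 facet normal 0.554 -0.773 0.310
  outer loop
   vertex 2.2 1.1 2.6
   vertex 2.9 0.6 0.1
   vertex 3.9 3.0 4.3
  endloop
 endfacet
 facet normal 0.460 -0.784 0.416
  outer loop
   vertex 2.2 1.1 2.6
   vertex 3.9 3.0 4.3
   vertex 0.4 1.0 4.4
  endloop
 endfacet
 facet normal 0.322 -0.907 0.272
  outer loop
   vertex 2.2 1.1 2.6
   vertex 0.4 1.0 4.4
   vertex 2.9 0.6 0.1
  endloop
 endfacet
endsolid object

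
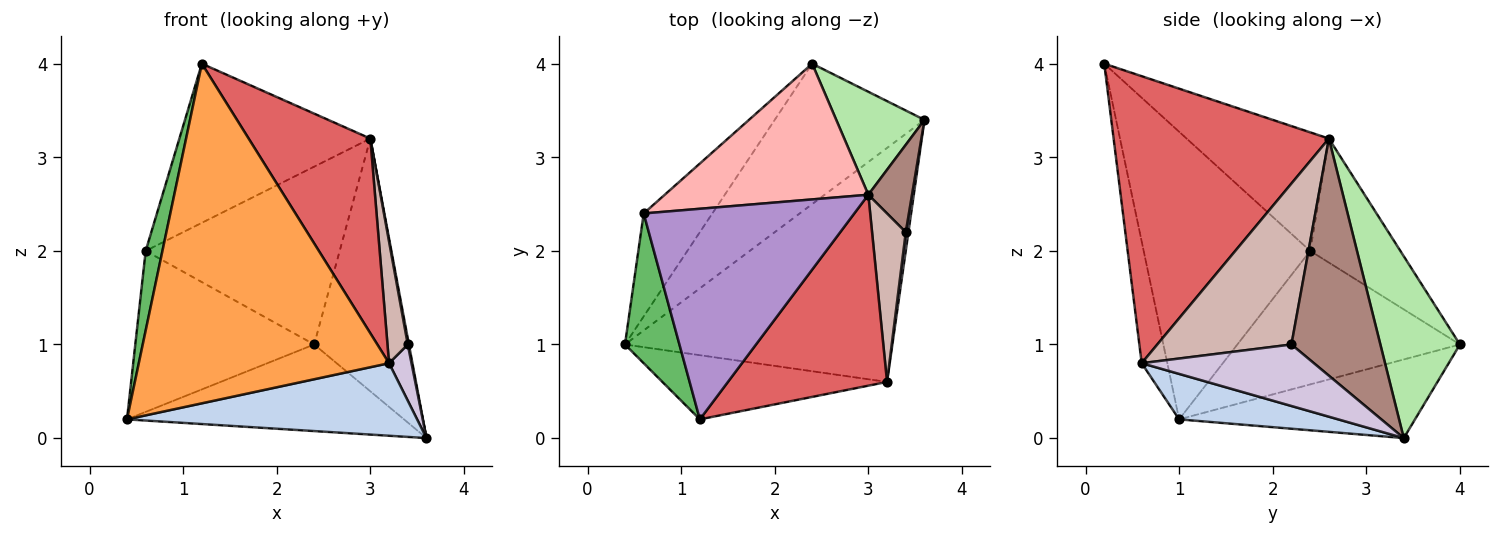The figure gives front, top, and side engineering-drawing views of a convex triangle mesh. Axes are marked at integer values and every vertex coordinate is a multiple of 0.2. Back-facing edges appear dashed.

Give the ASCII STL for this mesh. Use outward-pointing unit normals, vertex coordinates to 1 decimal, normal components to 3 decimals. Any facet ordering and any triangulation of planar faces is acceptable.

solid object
 facet normal -0.408 0.479 -0.777
  outer loop
   vertex 2.4 4.0 1.0
   vertex 3.6 3.4 0.0
   vertex 0.4 1.0 0.2
  endloop
 endfacet
 facet normal 0.160 -0.292 -0.943
  outer loop
   vertex 3.2 0.6 0.8
   vertex 0.4 1.0 0.2
   vertex 3.6 3.4 0.0
  endloop
 endfacet
 facet normal -0.100 -0.978 -0.185
  outer loop
   vertex 3.2 0.6 0.8
   vertex 1.2 0.2 4.0
   vertex 0.4 1.0 0.2
  endloop
 endfacet
 facet normal -0.724 0.582 -0.372
  outer loop
   vertex 0.6 2.4 2.0
   vertex 2.4 4.0 1.0
   vertex 0.4 1.0 0.2
  endloop
 endfacet
 facet normal -0.978 -0.098 0.185
  outer loop
   vertex 0.6 2.4 2.0
   vertex 0.4 1.0 0.2
   vertex 1.2 0.2 4.0
  endloop
 endfacet
 facet normal 0.614 0.731 0.298
  outer loop
   vertex 3.0 2.6 3.2
   vertex 3.6 3.4 0.0
   vertex 2.4 4.0 1.0
  endloop
 endfacet
 facet normal 0.784 -0.443 0.435
  outer loop
   vertex 3.0 2.6 3.2
   vertex 1.2 0.2 4.0
   vertex 3.2 0.6 0.8
  endloop
 endfacet
 facet normal -0.347 0.746 0.569
  outer loop
   vertex 3.0 2.6 3.2
   vertex 2.4 4.0 1.0
   vertex 0.6 2.4 2.0
  endloop
 endfacet
 facet normal -0.410 0.550 0.728
  outer loop
   vertex 3.0 2.6 3.2
   vertex 0.6 2.4 2.0
   vertex 1.2 0.2 4.0
  endloop
 endfacet
 facet normal 0.991 -0.129 0.043
  outer loop
   vertex 3.4 2.2 1.0
   vertex 3.2 0.6 0.8
   vertex 3.6 3.4 0.0
  endloop
 endfacet
 facet normal 0.983 -0.013 0.181
  outer loop
   vertex 3.4 2.2 1.0
   vertex 3.6 3.4 0.0
   vertex 3.0 2.6 3.2
  endloop
 endfacet
 facet normal 0.968 -0.146 0.203
  outer loop
   vertex 3.4 2.2 1.0
   vertex 3.0 2.6 3.2
   vertex 3.2 0.6 0.8
  endloop
 endfacet
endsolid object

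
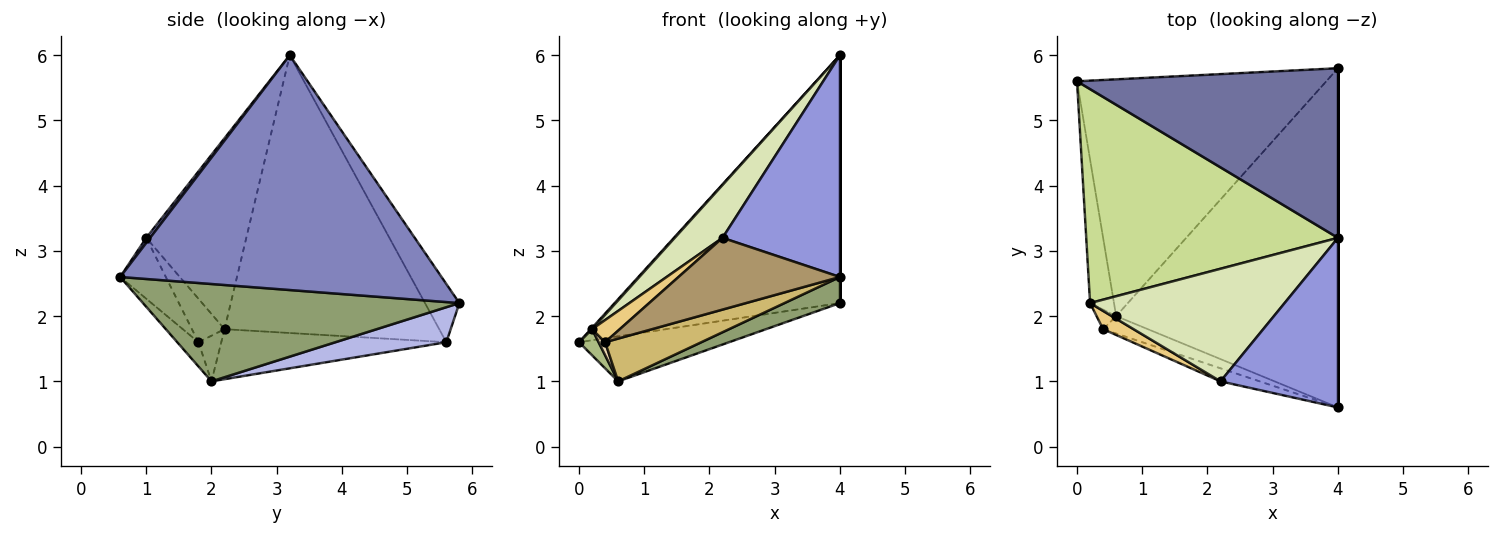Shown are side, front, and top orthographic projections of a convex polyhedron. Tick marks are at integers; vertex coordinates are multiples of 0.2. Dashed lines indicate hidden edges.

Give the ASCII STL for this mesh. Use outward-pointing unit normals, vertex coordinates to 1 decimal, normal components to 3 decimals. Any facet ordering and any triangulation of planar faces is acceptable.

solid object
 facet normal -0.125 0.819 0.560
  outer loop
   vertex 4.0 3.2 6.0
   vertex 4.0 5.8 2.2
   vertex 0.0 5.6 1.6
  endloop
 endfacet
 facet normal 1.000 0.000 0.000
  outer loop
   vertex 4.0 3.2 6.0
   vertex 4.0 0.6 2.6
   vertex 4.0 5.8 2.2
  endloop
 endfacet
 facet normal 0.026 -0.794 0.607
  outer loop
   vertex 2.2 1.0 3.2
   vertex 4.0 0.6 2.6
   vertex 4.0 3.2 6.0
  endloop
 endfacet
 facet normal 0.137 0.185 -0.973
  outer loop
   vertex 0.6 2.0 1.0
   vertex 0.0 5.6 1.6
   vertex 4.0 5.8 2.2
  endloop
 endfacet
 facet normal 0.401 -0.070 -0.913
  outer loop
   vertex 0.6 2.0 1.0
   vertex 4.0 5.8 2.2
   vertex 4.0 0.6 2.6
  endloop
 endfacet
 facet normal -0.899 -0.078 -0.430
  outer loop
   vertex 0.2 2.2 1.8
   vertex 0.0 5.6 1.6
   vertex 0.6 2.0 1.0
  endloop
 endfacet
 facet normal -0.741 -0.004 0.671
  outer loop
   vertex 0.2 2.2 1.8
   vertex 4.0 3.2 6.0
   vertex 0.0 5.6 1.6
  endloop
 endfacet
 facet normal -0.664 -0.318 0.677
  outer loop
   vertex 0.2 2.2 1.8
   vertex 2.2 1.0 3.2
   vertex 4.0 3.2 6.0
  endloop
 endfacet
 facet normal -0.268 -0.948 -0.172
  outer loop
   vertex 0.4 1.8 1.6
   vertex 4.0 0.6 2.6
   vertex 2.2 1.0 3.2
  endloop
 endfacet
 facet normal -0.200 -0.908 -0.369
  outer loop
   vertex 0.4 1.8 1.6
   vertex 0.6 2.0 1.0
   vertex 4.0 0.6 2.6
  endloop
 endfacet
 facet normal -0.672 -0.571 0.471
  outer loop
   vertex 0.4 1.8 1.6
   vertex 2.2 1.0 3.2
   vertex 0.2 2.2 1.8
  endloop
 endfacet
 facet normal -0.889 -0.254 -0.381
  outer loop
   vertex 0.4 1.8 1.6
   vertex 0.2 2.2 1.8
   vertex 0.6 2.0 1.0
  endloop
 endfacet
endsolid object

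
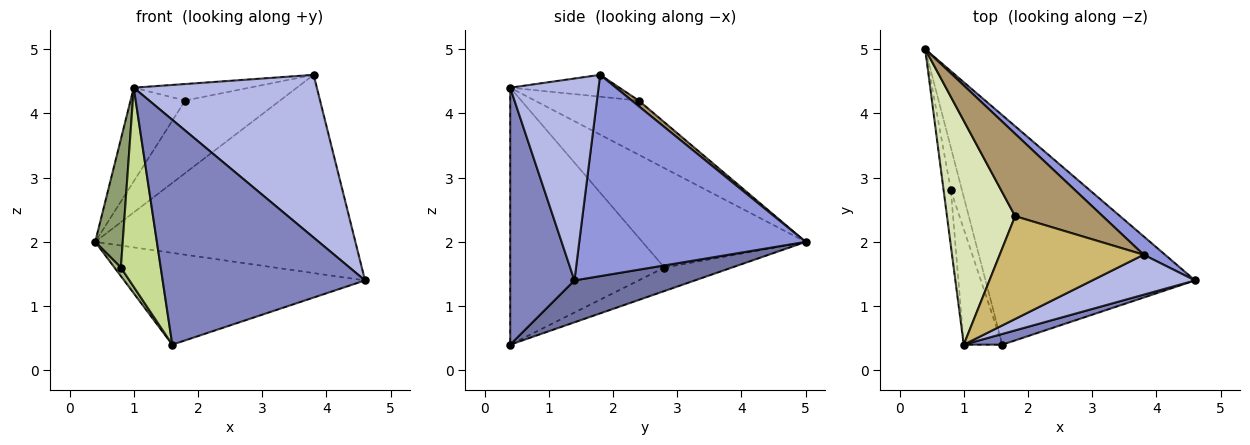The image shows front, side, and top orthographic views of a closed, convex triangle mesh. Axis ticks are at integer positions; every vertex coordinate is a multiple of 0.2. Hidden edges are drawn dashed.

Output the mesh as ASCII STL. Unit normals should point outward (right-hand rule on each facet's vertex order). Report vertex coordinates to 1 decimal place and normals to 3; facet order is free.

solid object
 facet normal 0.183 0.365 -0.913
  outer loop
   vertex 1.6 0.4 0.4
   vertex 0.4 5.0 2.0
   vertex 4.6 1.4 1.4
  endloop
 endfacet
 facet normal 0.302 -0.952 0.045
  outer loop
   vertex 1.6 0.4 0.4
   vertex 4.6 1.4 1.4
   vertex 1.0 0.4 4.4
  endloop
 endfacet
 facet normal 0.655 0.752 0.070
  outer loop
   vertex 3.8 1.8 4.6
   vertex 4.6 1.4 1.4
   vertex 0.4 5.0 2.0
  endloop
 endfacet
 facet normal 0.424 -0.879 0.216
  outer loop
   vertex 3.8 1.8 4.6
   vertex 1.0 0.4 4.4
   vertex 4.6 1.4 1.4
  endloop
 endfacet
 facet normal -0.984 -0.166 -0.072
  outer loop
   vertex 0.8 2.8 1.6
   vertex 1.0 0.4 4.4
   vertex 0.4 5.0 2.0
  endloop
 endfacet
 facet normal -0.900 -0.086 -0.428
  outer loop
   vertex 0.8 2.8 1.6
   vertex 0.4 5.0 2.0
   vertex 1.6 0.4 0.4
  endloop
 endfacet
 facet normal -0.958 -0.248 -0.144
  outer loop
   vertex 0.8 2.8 1.6
   vertex 1.6 0.4 0.4
   vertex 1.0 0.4 4.4
  endloop
 endfacet
 facet normal -0.591 0.311 0.744
  outer loop
   vertex 1.8 2.4 4.2
   vertex 0.4 5.0 2.0
   vertex 1.0 0.4 4.4
  endloop
 endfacet
 facet normal 0.048 0.660 0.750
  outer loop
   vertex 1.8 2.4 4.2
   vertex 3.8 1.8 4.6
   vertex 0.4 5.0 2.0
  endloop
 endfacet
 facet normal -0.148 0.157 0.976
  outer loop
   vertex 1.8 2.4 4.2
   vertex 1.0 0.4 4.4
   vertex 3.8 1.8 4.6
  endloop
 endfacet
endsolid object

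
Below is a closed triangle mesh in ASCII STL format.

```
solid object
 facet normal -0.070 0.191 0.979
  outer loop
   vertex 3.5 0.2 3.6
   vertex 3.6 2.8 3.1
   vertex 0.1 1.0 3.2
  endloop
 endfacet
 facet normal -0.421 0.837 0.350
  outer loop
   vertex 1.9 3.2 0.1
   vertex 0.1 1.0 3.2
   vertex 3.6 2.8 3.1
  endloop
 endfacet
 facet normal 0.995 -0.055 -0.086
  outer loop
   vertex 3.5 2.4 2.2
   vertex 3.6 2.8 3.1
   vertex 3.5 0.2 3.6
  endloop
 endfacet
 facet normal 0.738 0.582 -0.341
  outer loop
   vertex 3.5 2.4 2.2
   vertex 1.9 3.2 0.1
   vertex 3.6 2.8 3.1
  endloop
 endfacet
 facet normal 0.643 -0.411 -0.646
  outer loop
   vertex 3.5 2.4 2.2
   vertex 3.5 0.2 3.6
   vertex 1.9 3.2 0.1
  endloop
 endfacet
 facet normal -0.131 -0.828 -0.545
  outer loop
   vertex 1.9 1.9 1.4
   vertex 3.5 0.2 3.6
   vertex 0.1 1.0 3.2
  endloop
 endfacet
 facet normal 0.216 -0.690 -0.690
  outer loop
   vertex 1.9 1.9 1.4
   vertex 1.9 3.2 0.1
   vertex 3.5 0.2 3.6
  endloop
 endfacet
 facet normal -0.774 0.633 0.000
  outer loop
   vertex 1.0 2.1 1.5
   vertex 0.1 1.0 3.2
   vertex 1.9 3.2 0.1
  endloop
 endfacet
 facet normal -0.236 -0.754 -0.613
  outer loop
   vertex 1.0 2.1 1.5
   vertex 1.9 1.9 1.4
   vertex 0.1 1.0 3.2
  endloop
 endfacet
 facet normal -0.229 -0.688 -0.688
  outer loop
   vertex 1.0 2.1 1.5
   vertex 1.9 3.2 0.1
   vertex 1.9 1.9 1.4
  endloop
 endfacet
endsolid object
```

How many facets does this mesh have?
10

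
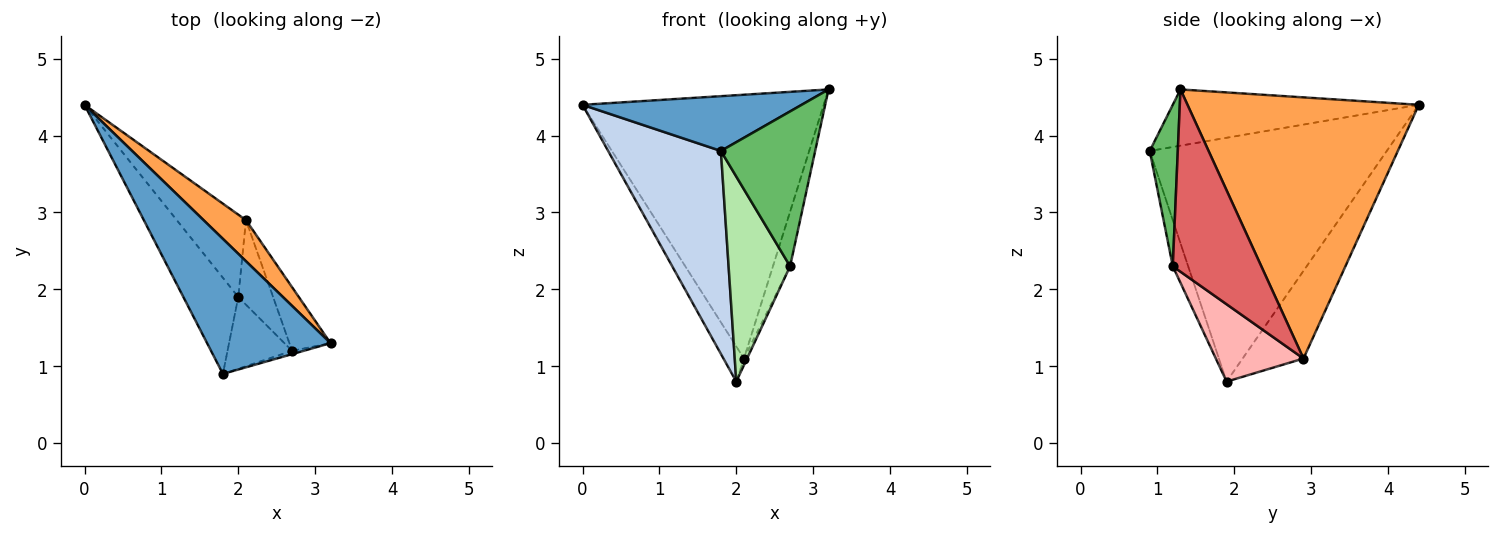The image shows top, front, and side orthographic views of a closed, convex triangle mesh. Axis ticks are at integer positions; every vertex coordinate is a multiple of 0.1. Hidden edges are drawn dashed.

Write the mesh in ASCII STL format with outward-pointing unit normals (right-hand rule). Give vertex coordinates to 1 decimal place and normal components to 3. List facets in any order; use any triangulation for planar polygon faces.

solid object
 facet normal -0.389 -0.346 0.854
  outer loop
   vertex 1.8 0.9 3.8
   vertex 3.2 1.3 4.6
   vertex 0.0 4.4 4.4
  endloop
 endfacet
 facet normal -0.885 -0.421 -0.199
  outer loop
   vertex 2.0 1.9 0.8
   vertex 1.8 0.9 3.8
   vertex 0.0 4.4 4.4
  endloop
 endfacet
 facet normal 0.688 0.717 0.112
  outer loop
   vertex 2.1 2.9 1.1
   vertex 0.0 4.4 4.4
   vertex 3.2 1.3 4.6
  endloop
 endfacet
 facet normal -0.759 0.256 -0.599
  outer loop
   vertex 2.1 2.9 1.1
   vertex 2.0 1.9 0.8
   vertex 0.0 4.4 4.4
  endloop
 endfacet
 facet normal 0.285 -0.958 -0.020
  outer loop
   vertex 2.7 1.2 2.3
   vertex 3.2 1.3 4.6
   vertex 1.8 0.9 3.8
  endloop
 endfacet
 facet normal -0.230 -0.919 -0.322
  outer loop
   vertex 2.7 1.2 2.3
   vertex 1.8 0.9 3.8
   vertex 2.0 1.9 0.8
  endloop
 endfacet
 facet normal 0.959 0.186 -0.216
  outer loop
   vertex 2.7 1.2 2.3
   vertex 2.1 2.9 1.1
   vertex 3.2 1.3 4.6
  endloop
 endfacet
 facet normal 0.911 0.032 -0.410
  outer loop
   vertex 2.7 1.2 2.3
   vertex 2.0 1.9 0.8
   vertex 2.1 2.9 1.1
  endloop
 endfacet
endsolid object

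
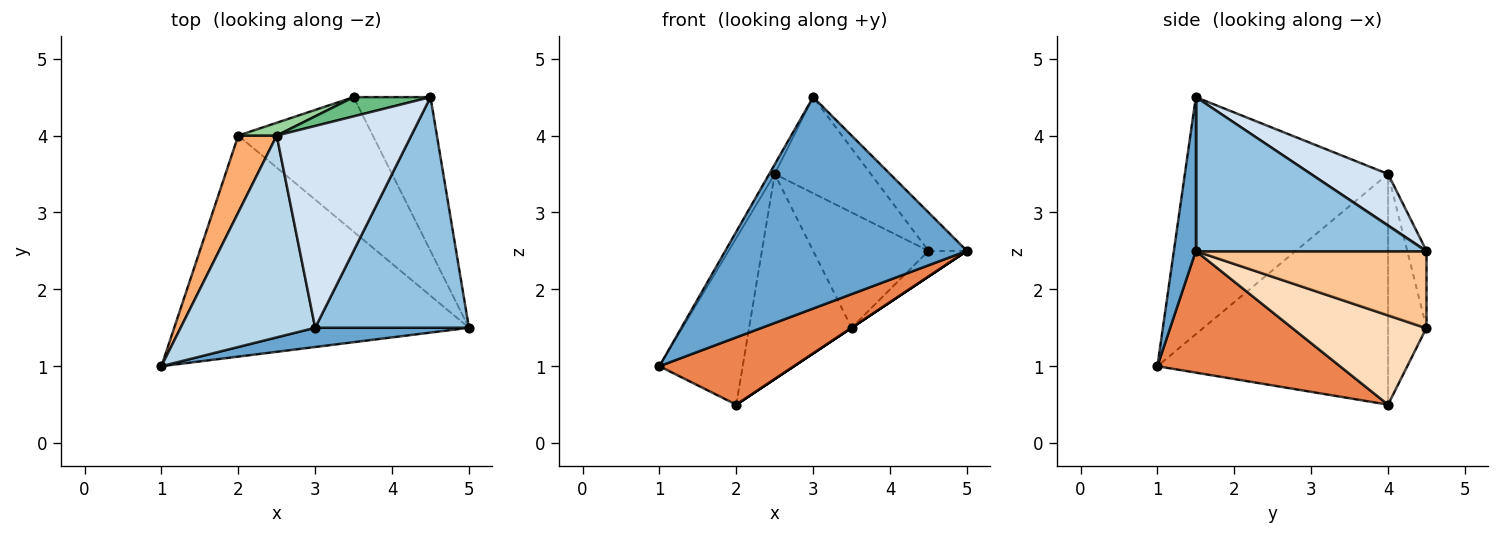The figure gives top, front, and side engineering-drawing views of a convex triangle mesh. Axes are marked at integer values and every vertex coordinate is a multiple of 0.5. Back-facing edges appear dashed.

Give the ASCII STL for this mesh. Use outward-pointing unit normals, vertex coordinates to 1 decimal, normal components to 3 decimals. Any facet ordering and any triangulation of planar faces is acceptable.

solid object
 facet normal 0.090 -0.992 0.090
  outer loop
   vertex 3.0 1.5 4.5
   vertex 1.0 1.0 1.0
   vertex 5.0 1.5 2.5
  endloop
 endfacet
 facet normal 0.702 0.117 0.702
  outer loop
   vertex 3.0 1.5 4.5
   vertex 5.0 1.5 2.5
   vertex 4.5 4.5 2.5
  endloop
 endfacet
 facet normal -0.869 0.023 0.493
  outer loop
   vertex 2.5 4.0 3.5
   vertex 1.0 1.0 1.0
   vertex 3.0 1.5 4.5
  endloop
 endfacet
 facet normal 0.325 0.407 0.854
  outer loop
   vertex 2.5 4.0 3.5
   vertex 3.0 1.5 4.5
   vertex 4.5 4.5 2.5
  endloop
 endfacet
 facet normal 0.367 -0.271 -0.890
  outer loop
   vertex 2.0 4.0 0.5
   vertex 5.0 1.5 2.5
   vertex 1.0 1.0 1.0
  endloop
 endfacet
 facet normal -0.929 0.336 0.155
  outer loop
   vertex 2.0 4.0 0.5
   vertex 1.0 1.0 1.0
   vertex 2.5 4.0 3.5
  endloop
 endfacet
 facet normal 0.702 0.117 -0.702
  outer loop
   vertex 3.5 4.5 1.5
   vertex 4.5 4.5 2.5
   vertex 5.0 1.5 2.5
  endloop
 endfacet
 facet normal 0.555 0.000 -0.832
  outer loop
   vertex 3.5 4.5 1.5
   vertex 5.0 1.5 2.5
   vertex 2.0 4.0 0.5
  endloop
 endfacet
 facet normal -0.162 0.973 0.162
  outer loop
   vertex 3.5 4.5 1.5
   vertex 2.5 4.0 3.5
   vertex 4.5 4.5 2.5
  endloop
 endfacet
 facet normal -0.351 0.935 0.058
  outer loop
   vertex 3.5 4.5 1.5
   vertex 2.0 4.0 0.5
   vertex 2.5 4.0 3.5
  endloop
 endfacet
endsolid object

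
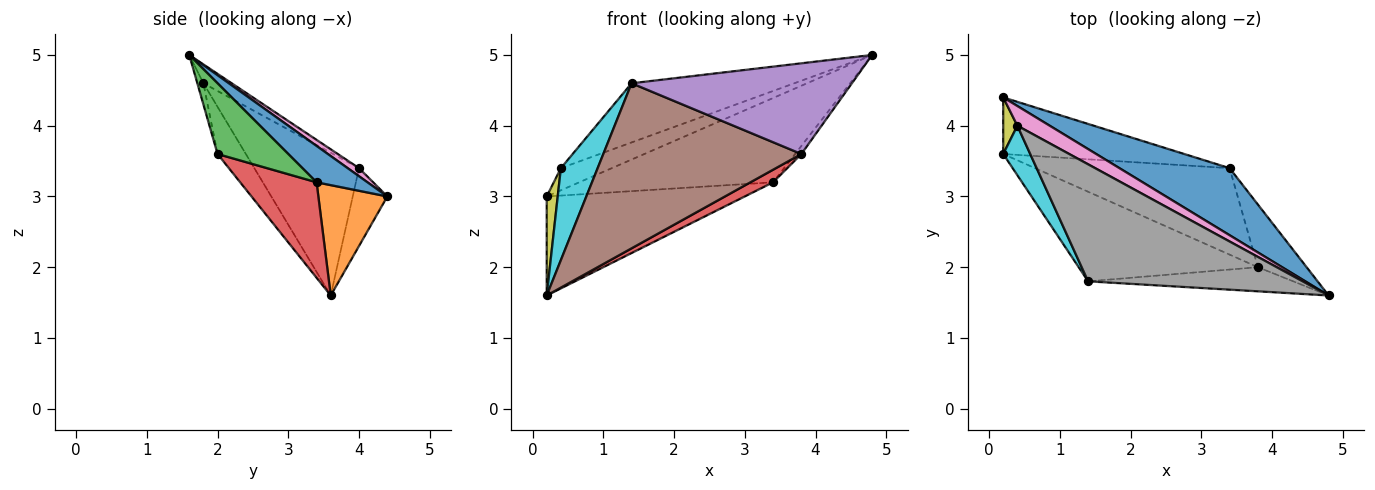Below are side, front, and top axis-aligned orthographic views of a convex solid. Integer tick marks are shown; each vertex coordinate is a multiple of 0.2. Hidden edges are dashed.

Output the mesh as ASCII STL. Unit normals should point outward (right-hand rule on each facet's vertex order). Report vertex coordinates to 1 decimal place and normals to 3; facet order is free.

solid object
 facet normal 0.201 0.767 0.610
  outer loop
   vertex 3.4 3.4 3.2
   vertex 0.2 4.4 3.0
   vertex 4.8 1.6 5.0
  endloop
 endfacet
 facet normal 0.289 0.831 -0.475
  outer loop
   vertex 3.4 3.4 3.2
   vertex 0.2 3.6 1.6
   vertex 0.2 4.4 3.0
  endloop
 endfacet
 facet normal 0.821 0.073 -0.566
  outer loop
   vertex 3.8 2.0 3.6
   vertex 3.4 3.4 3.2
   vertex 4.8 1.6 5.0
  endloop
 endfacet
 facet normal 0.437 -0.129 -0.890
  outer loop
   vertex 3.8 2.0 3.6
   vertex 0.2 3.6 1.6
   vertex 3.4 3.4 3.2
  endloop
 endfacet
 facet normal -0.027 -0.966 -0.257
  outer loop
   vertex 3.8 2.0 3.6
   vertex 4.8 1.6 5.0
   vertex 1.4 1.8 4.6
  endloop
 endfacet
 facet normal -0.125 -0.872 -0.473
  outer loop
   vertex 3.8 2.0 3.6
   vertex 1.4 1.8 4.6
   vertex 0.2 3.6 1.6
  endloop
 endfacet
 facet normal 0.164 0.737 0.655
  outer loop
   vertex 0.4 4.0 3.4
   vertex 4.8 1.6 5.0
   vertex 0.2 4.4 3.0
  endloop
 endfacet
 facet normal -0.078 0.450 0.890
  outer loop
   vertex 0.4 4.0 3.4
   vertex 1.4 1.8 4.6
   vertex 4.8 1.6 5.0
  endloop
 endfacet
 facet normal -0.939 -0.299 0.171
  outer loop
   vertex 0.4 4.0 3.4
   vertex 0.2 4.4 3.0
   vertex 0.2 3.6 1.6
  endloop
 endfacet
 facet normal -0.929 -0.326 0.176
  outer loop
   vertex 0.4 4.0 3.4
   vertex 0.2 3.6 1.6
   vertex 1.4 1.8 4.6
  endloop
 endfacet
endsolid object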